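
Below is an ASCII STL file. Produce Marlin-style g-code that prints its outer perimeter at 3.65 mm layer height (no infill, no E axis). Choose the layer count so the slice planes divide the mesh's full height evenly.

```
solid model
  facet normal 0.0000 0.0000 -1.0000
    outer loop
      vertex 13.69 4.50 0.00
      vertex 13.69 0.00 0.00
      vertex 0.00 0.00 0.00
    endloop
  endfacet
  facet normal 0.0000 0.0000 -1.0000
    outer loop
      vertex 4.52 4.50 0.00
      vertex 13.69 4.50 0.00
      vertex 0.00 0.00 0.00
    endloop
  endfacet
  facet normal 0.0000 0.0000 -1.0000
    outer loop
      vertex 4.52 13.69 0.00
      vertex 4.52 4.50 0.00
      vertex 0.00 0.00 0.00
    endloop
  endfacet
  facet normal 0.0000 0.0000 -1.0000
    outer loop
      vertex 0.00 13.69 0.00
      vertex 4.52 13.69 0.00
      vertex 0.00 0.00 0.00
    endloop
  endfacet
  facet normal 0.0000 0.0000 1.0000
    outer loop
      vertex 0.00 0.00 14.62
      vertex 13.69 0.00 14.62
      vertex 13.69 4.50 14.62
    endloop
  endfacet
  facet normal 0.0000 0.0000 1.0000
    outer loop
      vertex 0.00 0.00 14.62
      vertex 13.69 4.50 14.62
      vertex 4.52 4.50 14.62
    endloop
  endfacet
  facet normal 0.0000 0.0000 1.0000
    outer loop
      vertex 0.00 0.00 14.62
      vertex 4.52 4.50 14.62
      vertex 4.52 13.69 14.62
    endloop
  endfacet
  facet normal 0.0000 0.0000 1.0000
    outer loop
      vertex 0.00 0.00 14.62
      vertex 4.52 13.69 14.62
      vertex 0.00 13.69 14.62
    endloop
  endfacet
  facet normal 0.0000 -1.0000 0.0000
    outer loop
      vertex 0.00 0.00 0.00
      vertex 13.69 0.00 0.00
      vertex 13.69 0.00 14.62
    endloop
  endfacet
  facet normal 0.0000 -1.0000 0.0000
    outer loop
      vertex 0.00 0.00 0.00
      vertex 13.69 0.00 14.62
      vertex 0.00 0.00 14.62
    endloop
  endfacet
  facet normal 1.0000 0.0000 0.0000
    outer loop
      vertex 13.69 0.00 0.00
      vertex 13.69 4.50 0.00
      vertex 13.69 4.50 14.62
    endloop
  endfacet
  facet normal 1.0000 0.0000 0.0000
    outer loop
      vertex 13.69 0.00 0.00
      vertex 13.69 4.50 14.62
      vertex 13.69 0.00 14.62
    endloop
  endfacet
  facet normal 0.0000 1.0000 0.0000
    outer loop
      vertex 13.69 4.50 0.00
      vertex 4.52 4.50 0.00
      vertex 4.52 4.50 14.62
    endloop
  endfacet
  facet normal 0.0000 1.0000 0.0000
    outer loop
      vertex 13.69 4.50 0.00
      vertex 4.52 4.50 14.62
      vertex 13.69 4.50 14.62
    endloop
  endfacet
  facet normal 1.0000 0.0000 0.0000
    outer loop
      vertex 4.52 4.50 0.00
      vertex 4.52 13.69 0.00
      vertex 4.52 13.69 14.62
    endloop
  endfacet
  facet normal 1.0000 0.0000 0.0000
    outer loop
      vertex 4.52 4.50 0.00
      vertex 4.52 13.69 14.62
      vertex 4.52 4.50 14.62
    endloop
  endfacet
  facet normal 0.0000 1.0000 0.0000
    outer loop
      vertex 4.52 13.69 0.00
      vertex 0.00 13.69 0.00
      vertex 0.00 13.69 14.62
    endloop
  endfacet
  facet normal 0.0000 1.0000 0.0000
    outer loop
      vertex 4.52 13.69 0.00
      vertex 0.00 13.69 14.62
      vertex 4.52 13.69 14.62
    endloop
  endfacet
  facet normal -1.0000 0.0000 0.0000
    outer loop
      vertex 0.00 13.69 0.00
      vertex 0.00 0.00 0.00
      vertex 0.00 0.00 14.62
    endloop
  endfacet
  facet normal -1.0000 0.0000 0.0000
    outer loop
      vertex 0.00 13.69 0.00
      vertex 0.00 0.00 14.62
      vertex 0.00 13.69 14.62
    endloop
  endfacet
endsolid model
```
; perimeter-only toolpath
G21 ; units = mm
G90 ; absolute positioning
G28 ; home
; layer 1
G0 Z3.65
G0 X0.00 Y0.00
G1 X13.69 Y0.00
G1 X13.69 Y4.50
G1 X4.52 Y4.50
G1 X4.52 Y13.69
G1 X0.00 Y13.69
G1 X0.00 Y0.00
; layer 2
G0 Z7.31
G0 X0.00 Y0.00
G1 X13.69 Y0.00
G1 X13.69 Y4.50
G1 X4.52 Y4.50
G1 X4.52 Y13.69
G1 X0.00 Y13.69
G1 X0.00 Y0.00
; layer 3
G0 Z10.96
G0 X0.00 Y0.00
G1 X13.69 Y0.00
G1 X13.69 Y4.50
G1 X4.52 Y4.50
G1 X4.52 Y13.69
G1 X0.00 Y13.69
G1 X0.00 Y0.00
; layer 4
G0 Z14.62
G0 X0.00 Y0.00
G1 X13.69 Y0.00
G1 X13.69 Y4.50
G1 X4.52 Y4.50
G1 X4.52 Y13.69
G1 X0.00 Y13.69
G1 X0.00 Y0.00
M2 ; end

The solid is an L-shaped prism: outer 13.7 × 13.7 mm, arm thicknesses ≈ 4.5 mm (horizontal) and 4.52 mm (vertical), extruded 14.6 mm in z. Slicing at Δz = 3.65 mm — 4 equal slices spanning the solid's height, so layer i sits at z = i·h/4 — gives 4 non-empty perimeters. Each is a 6-segment closed polygon; G0 lifts to the layer z and rapids to the start vertex, then G1 traces the edges.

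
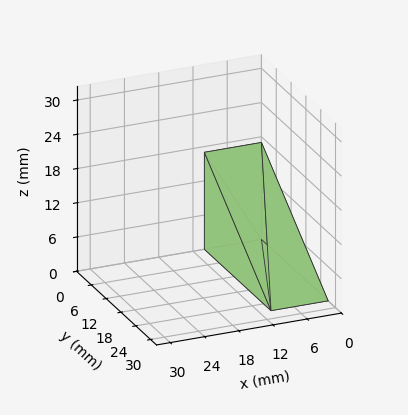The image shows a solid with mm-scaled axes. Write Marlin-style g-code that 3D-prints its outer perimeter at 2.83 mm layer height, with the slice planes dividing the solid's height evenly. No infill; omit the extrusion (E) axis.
Reading the render: the shape is a wedge (ramp): 10 × 27 mm base, rising to 17 mm along the y=0 edge and sloping linearly to z=0 at y=27 (dimensions read to the nearest mm from the axis ticks). For the g-code, the solid's height is divided into equal slices at the stated Δz and each level perimeter traced with G1 moves after a G0 lift.

; perimeter-only toolpath
G21 ; units = mm
G90 ; absolute positioning
G28 ; home
; layer 1
G0 Z2.83
G0 X0.00 Y0.00
G1 X10.00 Y0.00
G1 X10.00 Y22.50
G1 X0.00 Y22.50
G1 X0.00 Y0.00
; layer 2
G0 Z5.67
G0 X0.00 Y0.00
G1 X10.00 Y0.00
G1 X10.00 Y18.00
G1 X0.00 Y18.00
G1 X0.00 Y0.00
; layer 3
G0 Z8.50
G0 X0.00 Y0.00
G1 X10.00 Y0.00
G1 X10.00 Y13.50
G1 X0.00 Y13.50
G1 X0.00 Y0.00
; layer 4
G0 Z11.33
G0 X0.00 Y0.00
G1 X10.00 Y0.00
G1 X10.00 Y9.00
G1 X0.00 Y9.00
G1 X0.00 Y0.00
; layer 5
G0 Z14.17
G0 X0.00 Y0.00
G1 X10.00 Y0.00
G1 X10.00 Y4.50
G1 X0.00 Y4.50
G1 X0.00 Y0.00
M2 ; end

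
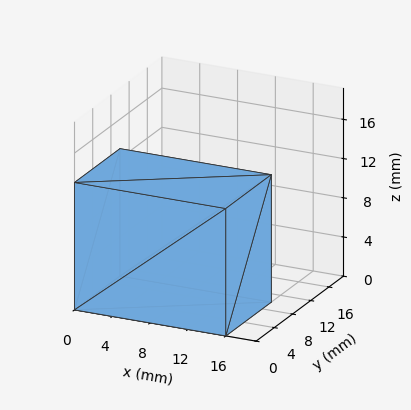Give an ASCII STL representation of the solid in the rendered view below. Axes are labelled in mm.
Reading the render: the shape is a rectangular box, roughly 16 × 10 mm footprint and 13 mm tall (dimensions read to the nearest mm from the axis ticks). For the STL, each face is triangulated and given an outward normal.

solid part
  facet normal 0.0000 0.0000 -1.0000
    outer loop
      vertex 16.000 10.000 0.000
      vertex 16.000 0.000 0.000
      vertex 0.000 0.000 0.000
    endloop
  endfacet
  facet normal 0.0000 0.0000 -1.0000
    outer loop
      vertex 0.000 10.000 0.000
      vertex 16.000 10.000 0.000
      vertex 0.000 0.000 0.000
    endloop
  endfacet
  facet normal 0.0000 0.0000 1.0000
    outer loop
      vertex 0.000 0.000 13.000
      vertex 16.000 0.000 13.000
      vertex 16.000 10.000 13.000
    endloop
  endfacet
  facet normal 0.0000 0.0000 1.0000
    outer loop
      vertex 0.000 0.000 13.000
      vertex 16.000 10.000 13.000
      vertex 0.000 10.000 13.000
    endloop
  endfacet
  facet normal 0.0000 -1.0000 0.0000
    outer loop
      vertex 0.000 0.000 0.000
      vertex 16.000 0.000 0.000
      vertex 16.000 0.000 13.000
    endloop
  endfacet
  facet normal 0.0000 -1.0000 0.0000
    outer loop
      vertex 0.000 0.000 0.000
      vertex 16.000 0.000 13.000
      vertex 0.000 0.000 13.000
    endloop
  endfacet
  facet normal 0.0000 1.0000 0.0000
    outer loop
      vertex 16.000 10.000 13.000
      vertex 16.000 10.000 0.000
      vertex 0.000 10.000 0.000
    endloop
  endfacet
  facet normal 0.0000 1.0000 0.0000
    outer loop
      vertex 0.000 10.000 13.000
      vertex 16.000 10.000 13.000
      vertex 0.000 10.000 0.000
    endloop
  endfacet
  facet normal -1.0000 0.0000 0.0000
    outer loop
      vertex 0.000 10.000 13.000
      vertex 0.000 10.000 0.000
      vertex 0.000 0.000 0.000
    endloop
  endfacet
  facet normal -1.0000 0.0000 0.0000
    outer loop
      vertex 0.000 0.000 13.000
      vertex 0.000 10.000 13.000
      vertex 0.000 0.000 0.000
    endloop
  endfacet
  facet normal 1.0000 0.0000 0.0000
    outer loop
      vertex 16.000 0.000 0.000
      vertex 16.000 10.000 0.000
      vertex 16.000 10.000 13.000
    endloop
  endfacet
  facet normal 1.0000 0.0000 0.0000
    outer loop
      vertex 16.000 0.000 0.000
      vertex 16.000 10.000 13.000
      vertex 16.000 0.000 13.000
    endloop
  endfacet
endsolid part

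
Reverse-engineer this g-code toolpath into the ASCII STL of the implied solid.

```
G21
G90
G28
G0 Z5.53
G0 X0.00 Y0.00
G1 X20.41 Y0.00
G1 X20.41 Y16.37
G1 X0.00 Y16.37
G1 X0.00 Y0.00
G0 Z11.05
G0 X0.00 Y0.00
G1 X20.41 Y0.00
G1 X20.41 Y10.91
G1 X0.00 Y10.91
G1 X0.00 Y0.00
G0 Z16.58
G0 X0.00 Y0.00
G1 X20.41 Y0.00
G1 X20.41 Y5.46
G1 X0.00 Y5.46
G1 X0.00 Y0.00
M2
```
solid part
  facet normal 0.0000 0.0000 -1.0000
    outer loop
      vertex 20.41 21.83 0.00
      vertex 20.41 0.00 0.00
      vertex 0.00 0.00 0.00
    endloop
  endfacet
  facet normal 0.0000 0.0000 -1.0000
    outer loop
      vertex 0.00 21.83 0.00
      vertex 20.41 21.83 0.00
      vertex 0.00 0.00 0.00
    endloop
  endfacet
  facet normal 0.0000 -1.0000 0.0000
    outer loop
      vertex 0.00 0.00 0.00
      vertex 20.41 0.00 0.00
      vertex 20.41 0.00 22.11
    endloop
  endfacet
  facet normal 0.0000 -1.0000 0.0000
    outer loop
      vertex 0.00 0.00 0.00
      vertex 20.41 0.00 22.11
      vertex 0.00 0.00 22.11
    endloop
  endfacet
  facet normal 0.0000 0.7116 0.7026
    outer loop
      vertex 0.00 0.00 22.11
      vertex 20.41 0.00 22.11
      vertex 20.41 21.83 0.00
    endloop
  endfacet
  facet normal 0.0000 0.7116 0.7026
    outer loop
      vertex 0.00 0.00 22.11
      vertex 20.41 21.83 0.00
      vertex 0.00 21.83 0.00
    endloop
  endfacet
  facet normal -1.0000 0.0000 0.0000
    outer loop
      vertex 0.00 0.00 22.11
      vertex 0.00 21.83 0.00
      vertex 0.00 0.00 0.00
    endloop
  endfacet
  facet normal 1.0000 0.0000 0.0000
    outer loop
      vertex 20.41 0.00 0.00
      vertex 20.41 21.83 0.00
      vertex 20.41 0.00 22.11
    endloop
  endfacet
endsolid part

The G0 Z moves step by Δz≈5.53 mm. The G1 loops shrink linearly with z, so the solid tapers from its base footprint up to z≈22.1. Closing with a flat bottom cap and the tapered top and triangulating gives 8 facets — a wedge (ramp): 20.4 × 21.8 mm base, rising to 22.1 mm along the y=0 edge and sloping linearly to z=0 at y=21.8.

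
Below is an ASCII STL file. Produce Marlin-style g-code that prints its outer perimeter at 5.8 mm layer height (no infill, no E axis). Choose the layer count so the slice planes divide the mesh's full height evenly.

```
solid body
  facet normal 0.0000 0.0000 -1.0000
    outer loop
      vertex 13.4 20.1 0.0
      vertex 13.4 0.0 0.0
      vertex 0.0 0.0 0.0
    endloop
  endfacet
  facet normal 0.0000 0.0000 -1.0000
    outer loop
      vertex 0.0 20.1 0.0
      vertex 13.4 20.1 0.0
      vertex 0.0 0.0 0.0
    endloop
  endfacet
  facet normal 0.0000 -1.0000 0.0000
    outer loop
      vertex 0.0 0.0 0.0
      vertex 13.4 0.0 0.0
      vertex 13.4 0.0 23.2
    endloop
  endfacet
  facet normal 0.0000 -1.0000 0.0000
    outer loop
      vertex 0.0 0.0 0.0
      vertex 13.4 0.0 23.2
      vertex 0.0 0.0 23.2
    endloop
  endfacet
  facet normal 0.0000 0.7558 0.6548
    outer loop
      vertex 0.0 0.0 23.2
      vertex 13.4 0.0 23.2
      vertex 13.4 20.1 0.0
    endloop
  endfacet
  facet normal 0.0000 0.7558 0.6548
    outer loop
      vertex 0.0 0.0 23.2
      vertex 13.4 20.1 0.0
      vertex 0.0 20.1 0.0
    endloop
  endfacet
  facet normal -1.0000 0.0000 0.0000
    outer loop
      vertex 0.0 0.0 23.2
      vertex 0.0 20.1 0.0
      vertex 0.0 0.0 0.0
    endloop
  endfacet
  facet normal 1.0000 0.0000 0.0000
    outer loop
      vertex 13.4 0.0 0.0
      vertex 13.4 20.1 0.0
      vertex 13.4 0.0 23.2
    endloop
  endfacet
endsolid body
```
; perimeter-only toolpath
G21 ; units = mm
G90 ; absolute positioning
G28 ; home
; layer 1
G0 Z5.8
G0 X0.0 Y0.0
G1 X13.4 Y0.0
G1 X13.4 Y15.1
G1 X0.0 Y15.1
G1 X0.0 Y0.0
; layer 2
G0 Z11.6
G0 X0.0 Y0.0
G1 X13.4 Y0.0
G1 X13.4 Y10.1
G1 X0.0 Y10.1
G1 X0.0 Y0.0
; layer 3
G0 Z17.4
G0 X0.0 Y0.0
G1 X13.4 Y0.0
G1 X13.4 Y5.0
G1 X0.0 Y5.0
G1 X0.0 Y0.0
M2 ; end

The solid is a wedge (ramp): 13.4 × 20.1 mm base, rising to 23.2 mm along the y=0 edge and sloping linearly to z=0 at y=20.1. Slicing at Δz = 5.8 mm — 4 equal slices spanning the solid's height, so layer i sits at z = i·h/4 — gives 3 non-empty perimeters. Each is a 4-segment closed polygon; G0 lifts to the layer z and rapids to the start vertex, then G1 traces the edges. The cross-section shrinks linearly with z (the slice at the apex is degenerate and omitted).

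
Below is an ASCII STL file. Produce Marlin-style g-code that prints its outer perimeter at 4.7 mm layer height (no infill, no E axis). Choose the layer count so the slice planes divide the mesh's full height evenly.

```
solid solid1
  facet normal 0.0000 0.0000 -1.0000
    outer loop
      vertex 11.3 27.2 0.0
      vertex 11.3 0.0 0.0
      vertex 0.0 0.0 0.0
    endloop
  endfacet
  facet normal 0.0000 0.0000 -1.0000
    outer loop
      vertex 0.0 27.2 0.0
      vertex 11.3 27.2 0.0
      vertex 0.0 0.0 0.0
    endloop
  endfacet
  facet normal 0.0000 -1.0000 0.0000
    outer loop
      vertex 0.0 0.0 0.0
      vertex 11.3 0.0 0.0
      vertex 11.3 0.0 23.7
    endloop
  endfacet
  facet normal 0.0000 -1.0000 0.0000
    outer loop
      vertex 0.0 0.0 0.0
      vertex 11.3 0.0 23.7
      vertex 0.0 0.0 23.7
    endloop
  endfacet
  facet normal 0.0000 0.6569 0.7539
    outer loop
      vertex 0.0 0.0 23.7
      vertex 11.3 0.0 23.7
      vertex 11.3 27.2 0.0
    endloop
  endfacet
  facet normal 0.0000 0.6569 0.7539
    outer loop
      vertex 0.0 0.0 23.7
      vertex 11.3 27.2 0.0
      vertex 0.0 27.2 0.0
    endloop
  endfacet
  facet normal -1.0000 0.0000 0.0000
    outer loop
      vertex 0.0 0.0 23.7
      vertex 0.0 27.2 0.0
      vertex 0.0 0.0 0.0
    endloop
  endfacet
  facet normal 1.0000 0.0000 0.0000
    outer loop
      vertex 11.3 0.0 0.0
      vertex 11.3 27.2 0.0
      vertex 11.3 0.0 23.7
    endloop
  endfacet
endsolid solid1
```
; perimeter-only toolpath
G21 ; units = mm
G90 ; absolute positioning
G28 ; home
; layer 1
G0 Z4.7
G0 X0.0 Y0.0
G1 X11.3 Y0.0
G1 X11.3 Y21.8
G1 X0.0 Y21.8
G1 X0.0 Y0.0
; layer 2
G0 Z9.5
G0 X0.0 Y0.0
G1 X11.3 Y0.0
G1 X11.3 Y16.3
G1 X0.0 Y16.3
G1 X0.0 Y0.0
; layer 3
G0 Z14.2
G0 X0.0 Y0.0
G1 X11.3 Y0.0
G1 X11.3 Y10.9
G1 X0.0 Y10.9
G1 X0.0 Y0.0
; layer 4
G0 Z19.0
G0 X0.0 Y0.0
G1 X11.3 Y0.0
G1 X11.3 Y5.4
G1 X0.0 Y5.4
G1 X0.0 Y0.0
M2 ; end

The solid is a wedge (ramp): 11.3 × 27.2 mm base, rising to 23.7 mm along the y=0 edge and sloping linearly to z=0 at y=27.2. Slicing at Δz = 4.7 mm — 5 equal slices spanning the solid's height, so layer i sits at z = i·h/5 — gives 4 non-empty perimeters. Each is a 4-segment closed polygon; G0 lifts to the layer z and rapids to the start vertex, then G1 traces the edges. The cross-section shrinks linearly with z (the slice at the apex is degenerate and omitted).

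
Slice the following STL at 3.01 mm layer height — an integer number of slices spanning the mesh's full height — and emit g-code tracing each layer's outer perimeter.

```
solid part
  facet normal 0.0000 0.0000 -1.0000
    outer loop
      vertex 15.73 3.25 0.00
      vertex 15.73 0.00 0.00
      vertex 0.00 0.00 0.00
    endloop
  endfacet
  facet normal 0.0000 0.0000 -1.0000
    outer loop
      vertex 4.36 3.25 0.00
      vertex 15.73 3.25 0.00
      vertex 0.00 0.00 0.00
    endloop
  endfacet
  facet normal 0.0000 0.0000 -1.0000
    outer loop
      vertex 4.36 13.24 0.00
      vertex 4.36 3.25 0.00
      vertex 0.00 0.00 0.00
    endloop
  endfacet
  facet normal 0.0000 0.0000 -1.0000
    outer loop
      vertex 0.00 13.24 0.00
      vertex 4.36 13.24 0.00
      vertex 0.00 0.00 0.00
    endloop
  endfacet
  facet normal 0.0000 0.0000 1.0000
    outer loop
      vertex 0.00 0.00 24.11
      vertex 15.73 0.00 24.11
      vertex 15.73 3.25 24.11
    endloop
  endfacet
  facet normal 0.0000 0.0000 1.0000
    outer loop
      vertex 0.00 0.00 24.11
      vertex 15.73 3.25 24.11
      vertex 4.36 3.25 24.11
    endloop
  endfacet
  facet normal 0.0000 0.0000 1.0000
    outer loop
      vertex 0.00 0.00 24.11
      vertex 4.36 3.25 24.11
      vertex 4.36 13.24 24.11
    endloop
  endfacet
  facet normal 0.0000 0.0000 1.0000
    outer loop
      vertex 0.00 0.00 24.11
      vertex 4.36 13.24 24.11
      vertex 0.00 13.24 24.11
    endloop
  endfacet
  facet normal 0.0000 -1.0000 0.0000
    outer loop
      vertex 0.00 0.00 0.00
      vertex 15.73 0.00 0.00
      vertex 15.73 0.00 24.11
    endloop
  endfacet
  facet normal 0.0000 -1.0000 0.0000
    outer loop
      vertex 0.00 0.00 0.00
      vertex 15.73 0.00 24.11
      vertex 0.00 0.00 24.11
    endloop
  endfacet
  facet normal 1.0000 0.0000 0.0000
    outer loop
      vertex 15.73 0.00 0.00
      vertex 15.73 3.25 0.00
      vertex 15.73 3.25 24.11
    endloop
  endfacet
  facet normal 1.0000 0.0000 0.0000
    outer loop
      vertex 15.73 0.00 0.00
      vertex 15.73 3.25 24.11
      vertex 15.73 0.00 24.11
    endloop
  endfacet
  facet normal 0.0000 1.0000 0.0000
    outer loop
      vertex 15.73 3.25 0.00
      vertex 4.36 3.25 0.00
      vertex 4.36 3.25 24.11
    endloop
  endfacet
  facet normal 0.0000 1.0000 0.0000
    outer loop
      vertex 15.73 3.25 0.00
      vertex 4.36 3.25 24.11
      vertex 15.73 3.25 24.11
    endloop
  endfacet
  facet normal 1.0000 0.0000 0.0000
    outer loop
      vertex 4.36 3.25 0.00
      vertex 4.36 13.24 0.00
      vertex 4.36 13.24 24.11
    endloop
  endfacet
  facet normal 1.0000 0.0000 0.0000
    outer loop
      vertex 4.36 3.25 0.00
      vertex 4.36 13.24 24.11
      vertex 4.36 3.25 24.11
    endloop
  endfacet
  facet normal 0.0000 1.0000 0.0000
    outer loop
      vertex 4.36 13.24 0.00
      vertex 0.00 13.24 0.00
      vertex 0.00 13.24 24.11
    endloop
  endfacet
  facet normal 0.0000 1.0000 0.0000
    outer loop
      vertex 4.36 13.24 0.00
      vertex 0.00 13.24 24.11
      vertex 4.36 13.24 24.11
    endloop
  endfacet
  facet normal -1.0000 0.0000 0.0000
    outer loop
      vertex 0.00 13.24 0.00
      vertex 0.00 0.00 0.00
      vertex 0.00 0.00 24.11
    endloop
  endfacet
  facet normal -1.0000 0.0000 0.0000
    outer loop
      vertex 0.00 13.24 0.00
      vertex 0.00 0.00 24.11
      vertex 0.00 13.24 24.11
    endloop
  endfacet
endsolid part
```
; perimeter-only toolpath
G21 ; units = mm
G90 ; absolute positioning
G28 ; home
; layer 1
G0 Z3.01
G0 X0.00 Y0.00
G1 X15.73 Y0.00
G1 X15.73 Y3.25
G1 X4.36 Y3.25
G1 X4.36 Y13.24
G1 X0.00 Y13.24
G1 X0.00 Y0.00
; layer 2
G0 Z6.03
G0 X0.00 Y0.00
G1 X15.73 Y0.00
G1 X15.73 Y3.25
G1 X4.36 Y3.25
G1 X4.36 Y13.24
G1 X0.00 Y13.24
G1 X0.00 Y0.00
; layer 3
G0 Z9.04
G0 X0.00 Y0.00
G1 X15.73 Y0.00
G1 X15.73 Y3.25
G1 X4.36 Y3.25
G1 X4.36 Y13.24
G1 X0.00 Y13.24
G1 X0.00 Y0.00
; layer 4
G0 Z12.05
G0 X0.00 Y0.00
G1 X15.73 Y0.00
G1 X15.73 Y3.25
G1 X4.36 Y3.25
G1 X4.36 Y13.24
G1 X0.00 Y13.24
G1 X0.00 Y0.00
; layer 5
G0 Z15.07
G0 X0.00 Y0.00
G1 X15.73 Y0.00
G1 X15.73 Y3.25
G1 X4.36 Y3.25
G1 X4.36 Y13.24
G1 X0.00 Y13.24
G1 X0.00 Y0.00
; layer 6
G0 Z18.08
G0 X0.00 Y0.00
G1 X15.73 Y0.00
G1 X15.73 Y3.25
G1 X4.36 Y3.25
G1 X4.36 Y13.24
G1 X0.00 Y13.24
G1 X0.00 Y0.00
; layer 7
G0 Z21.10
G0 X0.00 Y0.00
G1 X15.73 Y0.00
G1 X15.73 Y3.25
G1 X4.36 Y3.25
G1 X4.36 Y13.24
G1 X0.00 Y13.24
G1 X0.00 Y0.00
; layer 8
G0 Z24.11
G0 X0.00 Y0.00
G1 X15.73 Y0.00
G1 X15.73 Y3.25
G1 X4.36 Y3.25
G1 X4.36 Y13.24
G1 X0.00 Y13.24
G1 X0.00 Y0.00
M2 ; end

The solid is an L-shaped prism: outer 15.7 × 13.2 mm, arm thicknesses ≈ 3.25 mm (horizontal) and 4.36 mm (vertical), extruded 24.1 mm in z. Slicing at Δz = 3.01 mm — 8 equal slices spanning the solid's height, so layer i sits at z = i·h/8 — gives 8 non-empty perimeters. Each is a 6-segment closed polygon; G0 lifts to the layer z and rapids to the start vertex, then G1 traces the edges.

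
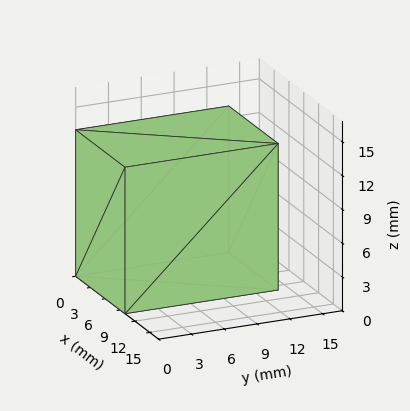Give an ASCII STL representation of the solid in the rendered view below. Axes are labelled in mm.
Reading the render: the shape is a rectangular box, roughly 10 × 14 mm footprint and 13 mm tall (dimensions read to the nearest mm from the axis ticks). For the STL, each face is triangulated and given an outward normal.

solid part
  facet normal 0.0000 0.0000 -1.0000
    outer loop
      vertex 10.000 14.000 0.000
      vertex 10.000 0.000 0.000
      vertex 0.000 0.000 0.000
    endloop
  endfacet
  facet normal 0.0000 0.0000 -1.0000
    outer loop
      vertex 0.000 14.000 0.000
      vertex 10.000 14.000 0.000
      vertex 0.000 0.000 0.000
    endloop
  endfacet
  facet normal 0.0000 0.0000 1.0000
    outer loop
      vertex 0.000 0.000 13.000
      vertex 10.000 0.000 13.000
      vertex 10.000 14.000 13.000
    endloop
  endfacet
  facet normal 0.0000 0.0000 1.0000
    outer loop
      vertex 0.000 0.000 13.000
      vertex 10.000 14.000 13.000
      vertex 0.000 14.000 13.000
    endloop
  endfacet
  facet normal 0.0000 -1.0000 0.0000
    outer loop
      vertex 0.000 0.000 0.000
      vertex 10.000 0.000 0.000
      vertex 10.000 0.000 13.000
    endloop
  endfacet
  facet normal 0.0000 -1.0000 0.0000
    outer loop
      vertex 0.000 0.000 0.000
      vertex 10.000 0.000 13.000
      vertex 0.000 0.000 13.000
    endloop
  endfacet
  facet normal 0.0000 1.0000 0.0000
    outer loop
      vertex 10.000 14.000 13.000
      vertex 10.000 14.000 0.000
      vertex 0.000 14.000 0.000
    endloop
  endfacet
  facet normal 0.0000 1.0000 0.0000
    outer loop
      vertex 0.000 14.000 13.000
      vertex 10.000 14.000 13.000
      vertex 0.000 14.000 0.000
    endloop
  endfacet
  facet normal -1.0000 0.0000 0.0000
    outer loop
      vertex 0.000 14.000 13.000
      vertex 0.000 14.000 0.000
      vertex 0.000 0.000 0.000
    endloop
  endfacet
  facet normal -1.0000 0.0000 0.0000
    outer loop
      vertex 0.000 0.000 13.000
      vertex 0.000 14.000 13.000
      vertex 0.000 0.000 0.000
    endloop
  endfacet
  facet normal 1.0000 0.0000 0.0000
    outer loop
      vertex 10.000 0.000 0.000
      vertex 10.000 14.000 0.000
      vertex 10.000 14.000 13.000
    endloop
  endfacet
  facet normal 1.0000 0.0000 0.0000
    outer loop
      vertex 10.000 0.000 0.000
      vertex 10.000 14.000 13.000
      vertex 10.000 0.000 13.000
    endloop
  endfacet
endsolid part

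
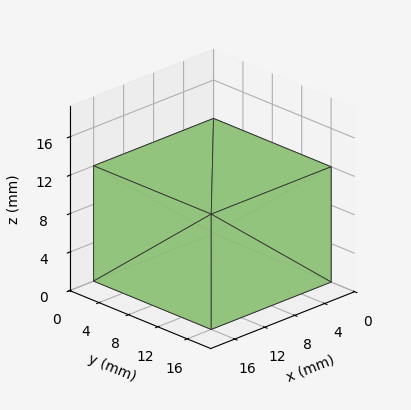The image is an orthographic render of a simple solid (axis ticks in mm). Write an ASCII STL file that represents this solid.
Reading the render: the shape is a rectangular box, roughly 16 × 16 mm footprint and 12 mm tall (dimensions read to the nearest mm from the axis ticks). For the STL, each face is triangulated and given an outward normal.

solid part
  facet normal 0.0000 0.0000 -1.0000
    outer loop
      vertex 16.0 16.0 0.0
      vertex 16.0 0.0 0.0
      vertex 0.0 0.0 0.0
    endloop
  endfacet
  facet normal 0.0000 0.0000 -1.0000
    outer loop
      vertex 0.0 16.0 0.0
      vertex 16.0 16.0 0.0
      vertex 0.0 0.0 0.0
    endloop
  endfacet
  facet normal 0.0000 0.0000 1.0000
    outer loop
      vertex 0.0 0.0 12.0
      vertex 16.0 0.0 12.0
      vertex 16.0 16.0 12.0
    endloop
  endfacet
  facet normal 0.0000 0.0000 1.0000
    outer loop
      vertex 0.0 0.0 12.0
      vertex 16.0 16.0 12.0
      vertex 0.0 16.0 12.0
    endloop
  endfacet
  facet normal 0.0000 -1.0000 0.0000
    outer loop
      vertex 0.0 0.0 0.0
      vertex 16.0 0.0 0.0
      vertex 16.0 0.0 12.0
    endloop
  endfacet
  facet normal 0.0000 -1.0000 0.0000
    outer loop
      vertex 0.0 0.0 0.0
      vertex 16.0 0.0 12.0
      vertex 0.0 0.0 12.0
    endloop
  endfacet
  facet normal 0.0000 1.0000 0.0000
    outer loop
      vertex 16.0 16.0 12.0
      vertex 16.0 16.0 0.0
      vertex 0.0 16.0 0.0
    endloop
  endfacet
  facet normal 0.0000 1.0000 0.0000
    outer loop
      vertex 0.0 16.0 12.0
      vertex 16.0 16.0 12.0
      vertex 0.0 16.0 0.0
    endloop
  endfacet
  facet normal -1.0000 0.0000 0.0000
    outer loop
      vertex 0.0 16.0 12.0
      vertex 0.0 16.0 0.0
      vertex 0.0 0.0 0.0
    endloop
  endfacet
  facet normal -1.0000 0.0000 0.0000
    outer loop
      vertex 0.0 0.0 12.0
      vertex 0.0 16.0 12.0
      vertex 0.0 0.0 0.0
    endloop
  endfacet
  facet normal 1.0000 0.0000 0.0000
    outer loop
      vertex 16.0 0.0 0.0
      vertex 16.0 16.0 0.0
      vertex 16.0 16.0 12.0
    endloop
  endfacet
  facet normal 1.0000 0.0000 0.0000
    outer loop
      vertex 16.0 0.0 0.0
      vertex 16.0 16.0 12.0
      vertex 16.0 0.0 12.0
    endloop
  endfacet
endsolid part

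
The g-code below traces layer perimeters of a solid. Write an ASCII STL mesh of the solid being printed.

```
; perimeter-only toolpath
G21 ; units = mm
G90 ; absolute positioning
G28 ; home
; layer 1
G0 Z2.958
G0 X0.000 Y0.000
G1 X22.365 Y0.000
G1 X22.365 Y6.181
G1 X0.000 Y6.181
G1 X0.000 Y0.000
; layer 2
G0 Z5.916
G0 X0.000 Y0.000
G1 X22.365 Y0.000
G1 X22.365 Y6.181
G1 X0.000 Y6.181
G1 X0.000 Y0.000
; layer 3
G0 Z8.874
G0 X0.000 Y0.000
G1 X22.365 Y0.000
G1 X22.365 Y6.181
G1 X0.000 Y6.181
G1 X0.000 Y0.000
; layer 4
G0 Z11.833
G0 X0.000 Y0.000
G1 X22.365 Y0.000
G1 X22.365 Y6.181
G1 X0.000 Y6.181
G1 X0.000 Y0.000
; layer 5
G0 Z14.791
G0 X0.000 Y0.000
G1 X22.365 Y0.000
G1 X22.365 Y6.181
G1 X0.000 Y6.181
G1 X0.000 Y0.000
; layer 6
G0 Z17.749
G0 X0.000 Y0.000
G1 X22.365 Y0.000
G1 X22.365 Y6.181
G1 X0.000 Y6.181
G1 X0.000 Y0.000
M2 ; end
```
solid part
  facet normal 0.0000 0.0000 -1.0000
    outer loop
      vertex 22.365 6.181 0.000
      vertex 22.365 0.000 0.000
      vertex 0.000 0.000 0.000
    endloop
  endfacet
  facet normal 0.0000 0.0000 -1.0000
    outer loop
      vertex 0.000 6.181 0.000
      vertex 22.365 6.181 0.000
      vertex 0.000 0.000 0.000
    endloop
  endfacet
  facet normal 0.0000 0.0000 1.0000
    outer loop
      vertex 0.000 0.000 17.749
      vertex 22.365 0.000 17.749
      vertex 22.365 6.181 17.749
    endloop
  endfacet
  facet normal 0.0000 0.0000 1.0000
    outer loop
      vertex 0.000 0.000 17.749
      vertex 22.365 6.181 17.749
      vertex 0.000 6.181 17.749
    endloop
  endfacet
  facet normal 0.0000 -1.0000 0.0000
    outer loop
      vertex 0.000 0.000 0.000
      vertex 22.365 0.000 0.000
      vertex 22.365 0.000 17.749
    endloop
  endfacet
  facet normal 0.0000 -1.0000 0.0000
    outer loop
      vertex 0.000 0.000 0.000
      vertex 22.365 0.000 17.749
      vertex 0.000 0.000 17.749
    endloop
  endfacet
  facet normal 0.0000 1.0000 0.0000
    outer loop
      vertex 22.365 6.181 17.749
      vertex 22.365 6.181 0.000
      vertex 0.000 6.181 0.000
    endloop
  endfacet
  facet normal 0.0000 1.0000 0.0000
    outer loop
      vertex 0.000 6.181 17.749
      vertex 22.365 6.181 17.749
      vertex 0.000 6.181 0.000
    endloop
  endfacet
  facet normal -1.0000 0.0000 0.0000
    outer loop
      vertex 0.000 6.181 17.749
      vertex 0.000 6.181 0.000
      vertex 0.000 0.000 0.000
    endloop
  endfacet
  facet normal -1.0000 0.0000 0.0000
    outer loop
      vertex 0.000 0.000 17.749
      vertex 0.000 6.181 17.749
      vertex 0.000 0.000 0.000
    endloop
  endfacet
  facet normal 1.0000 0.0000 0.0000
    outer loop
      vertex 22.365 0.000 0.000
      vertex 22.365 6.181 0.000
      vertex 22.365 6.181 17.749
    endloop
  endfacet
  facet normal 1.0000 0.0000 0.0000
    outer loop
      vertex 22.365 0.000 0.000
      vertex 22.365 6.181 17.749
      vertex 22.365 0.000 17.749
    endloop
  endfacet
endsolid part

The G0 Z moves step by Δz≈2.958 mm. Every layer's G1 loop is the same polygon, so the solid is a straight extrusion of it from z=0 to z≈17.7. Closing with flat bottom and top caps and triangulating gives 12 facets — a rectangular box, roughly 22.4 × 6.18 mm footprint and 17.7 mm tall.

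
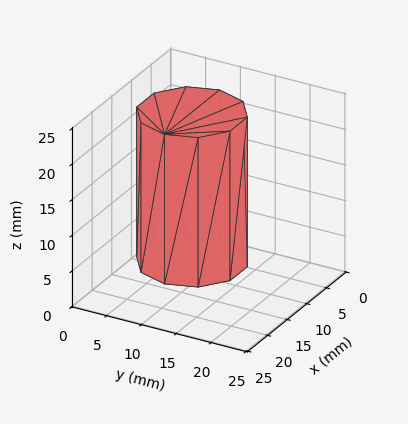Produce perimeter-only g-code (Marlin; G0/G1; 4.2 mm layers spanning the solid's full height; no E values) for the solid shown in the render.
Reading the render: the shape is a regular 10-sided prism (a cylinder approximated with 10 flat sides), circumscribed radius ≈ 7 mm, height ≈ 21 mm (dimensions read to the nearest mm from the axis ticks). For the g-code, the solid's height is divided into equal slices at the stated Δz and each level perimeter traced with G1 moves after a G0 lift.

; perimeter-only toolpath
G21 ; units = mm
G90 ; absolute positioning
G28 ; home
; layer 1
G0 Z4.2
G0 X14.0 Y7.0
G1 X12.7 Y11.1
G1 X9.2 Y13.7
G1 X4.8 Y13.7
G1 X1.3 Y11.1
G1 X0.0 Y7.0
G1 X1.3 Y2.9
G1 X4.8 Y0.3
G1 X9.2 Y0.3
G1 X12.7 Y2.9
G1 X14.0 Y7.0
; layer 2
G0 Z8.4
G0 X14.0 Y7.0
G1 X12.7 Y11.1
G1 X9.2 Y13.7
G1 X4.8 Y13.7
G1 X1.3 Y11.1
G1 X0.0 Y7.0
G1 X1.3 Y2.9
G1 X4.8 Y0.3
G1 X9.2 Y0.3
G1 X12.7 Y2.9
G1 X14.0 Y7.0
; layer 3
G0 Z12.6
G0 X14.0 Y7.0
G1 X12.7 Y11.1
G1 X9.2 Y13.7
G1 X4.8 Y13.7
G1 X1.3 Y11.1
G1 X0.0 Y7.0
G1 X1.3 Y2.9
G1 X4.8 Y0.3
G1 X9.2 Y0.3
G1 X12.7 Y2.9
G1 X14.0 Y7.0
; layer 4
G0 Z16.8
G0 X14.0 Y7.0
G1 X12.7 Y11.1
G1 X9.2 Y13.7
G1 X4.8 Y13.7
G1 X1.3 Y11.1
G1 X0.0 Y7.0
G1 X1.3 Y2.9
G1 X4.8 Y0.3
G1 X9.2 Y0.3
G1 X12.7 Y2.9
G1 X14.0 Y7.0
; layer 5
G0 Z21.0
G0 X14.0 Y7.0
G1 X12.7 Y11.1
G1 X9.2 Y13.7
G1 X4.8 Y13.7
G1 X1.3 Y11.1
G1 X0.0 Y7.0
G1 X1.3 Y2.9
G1 X4.8 Y0.3
G1 X9.2 Y0.3
G1 X12.7 Y2.9
G1 X14.0 Y7.0
M2 ; end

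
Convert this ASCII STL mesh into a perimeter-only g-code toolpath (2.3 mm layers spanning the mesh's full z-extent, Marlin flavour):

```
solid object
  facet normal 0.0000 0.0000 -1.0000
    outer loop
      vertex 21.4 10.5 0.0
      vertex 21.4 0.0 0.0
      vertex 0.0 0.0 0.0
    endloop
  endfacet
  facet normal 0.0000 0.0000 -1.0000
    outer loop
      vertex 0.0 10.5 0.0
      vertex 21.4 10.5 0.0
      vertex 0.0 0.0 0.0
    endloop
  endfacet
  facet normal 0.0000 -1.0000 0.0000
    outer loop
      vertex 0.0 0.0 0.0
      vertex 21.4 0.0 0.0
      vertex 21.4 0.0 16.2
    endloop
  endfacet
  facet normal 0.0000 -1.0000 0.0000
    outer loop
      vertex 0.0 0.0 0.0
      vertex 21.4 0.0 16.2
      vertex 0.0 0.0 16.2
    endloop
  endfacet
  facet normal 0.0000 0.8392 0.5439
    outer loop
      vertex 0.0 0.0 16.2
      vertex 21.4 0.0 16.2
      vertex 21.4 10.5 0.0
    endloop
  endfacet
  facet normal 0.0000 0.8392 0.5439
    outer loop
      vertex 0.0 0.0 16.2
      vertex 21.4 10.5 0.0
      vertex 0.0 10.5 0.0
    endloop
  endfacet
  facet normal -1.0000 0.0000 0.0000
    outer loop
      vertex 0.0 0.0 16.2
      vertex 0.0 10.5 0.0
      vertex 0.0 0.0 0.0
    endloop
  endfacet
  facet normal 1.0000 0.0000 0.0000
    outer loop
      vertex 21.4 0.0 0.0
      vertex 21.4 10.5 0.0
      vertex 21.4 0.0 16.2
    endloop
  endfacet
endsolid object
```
; perimeter-only toolpath
G21 ; units = mm
G90 ; absolute positioning
G28 ; home
; layer 1
G0 Z2.3
G0 X0.0 Y0.0
G1 X21.4 Y0.0
G1 X21.4 Y9.0
G1 X0.0 Y9.0
G1 X0.0 Y0.0
; layer 2
G0 Z4.6
G0 X0.0 Y0.0
G1 X21.4 Y0.0
G1 X21.4 Y7.5
G1 X0.0 Y7.5
G1 X0.0 Y0.0
; layer 3
G0 Z6.9
G0 X0.0 Y0.0
G1 X21.4 Y0.0
G1 X21.4 Y6.0
G1 X0.0 Y6.0
G1 X0.0 Y0.0
; layer 4
G0 Z9.3
G0 X0.0 Y0.0
G1 X21.4 Y0.0
G1 X21.4 Y4.5
G1 X0.0 Y4.5
G1 X0.0 Y0.0
; layer 5
G0 Z11.6
G0 X0.0 Y0.0
G1 X21.4 Y0.0
G1 X21.4 Y3.0
G1 X0.0 Y3.0
G1 X0.0 Y0.0
; layer 6
G0 Z13.9
G0 X0.0 Y0.0
G1 X21.4 Y0.0
G1 X21.4 Y1.5
G1 X0.0 Y1.5
G1 X0.0 Y0.0
M2 ; end

The solid is a wedge (ramp): 21.4 × 10.5 mm base, rising to 16.2 mm along the y=0 edge and sloping linearly to z=0 at y=10.5. Slicing at Δz = 2.3 mm — 7 equal slices spanning the solid's height, so layer i sits at z = i·h/7 — gives 6 non-empty perimeters. Each is a 4-segment closed polygon; G0 lifts to the layer z and rapids to the start vertex, then G1 traces the edges. The cross-section shrinks linearly with z (the slice at the apex is degenerate and omitted).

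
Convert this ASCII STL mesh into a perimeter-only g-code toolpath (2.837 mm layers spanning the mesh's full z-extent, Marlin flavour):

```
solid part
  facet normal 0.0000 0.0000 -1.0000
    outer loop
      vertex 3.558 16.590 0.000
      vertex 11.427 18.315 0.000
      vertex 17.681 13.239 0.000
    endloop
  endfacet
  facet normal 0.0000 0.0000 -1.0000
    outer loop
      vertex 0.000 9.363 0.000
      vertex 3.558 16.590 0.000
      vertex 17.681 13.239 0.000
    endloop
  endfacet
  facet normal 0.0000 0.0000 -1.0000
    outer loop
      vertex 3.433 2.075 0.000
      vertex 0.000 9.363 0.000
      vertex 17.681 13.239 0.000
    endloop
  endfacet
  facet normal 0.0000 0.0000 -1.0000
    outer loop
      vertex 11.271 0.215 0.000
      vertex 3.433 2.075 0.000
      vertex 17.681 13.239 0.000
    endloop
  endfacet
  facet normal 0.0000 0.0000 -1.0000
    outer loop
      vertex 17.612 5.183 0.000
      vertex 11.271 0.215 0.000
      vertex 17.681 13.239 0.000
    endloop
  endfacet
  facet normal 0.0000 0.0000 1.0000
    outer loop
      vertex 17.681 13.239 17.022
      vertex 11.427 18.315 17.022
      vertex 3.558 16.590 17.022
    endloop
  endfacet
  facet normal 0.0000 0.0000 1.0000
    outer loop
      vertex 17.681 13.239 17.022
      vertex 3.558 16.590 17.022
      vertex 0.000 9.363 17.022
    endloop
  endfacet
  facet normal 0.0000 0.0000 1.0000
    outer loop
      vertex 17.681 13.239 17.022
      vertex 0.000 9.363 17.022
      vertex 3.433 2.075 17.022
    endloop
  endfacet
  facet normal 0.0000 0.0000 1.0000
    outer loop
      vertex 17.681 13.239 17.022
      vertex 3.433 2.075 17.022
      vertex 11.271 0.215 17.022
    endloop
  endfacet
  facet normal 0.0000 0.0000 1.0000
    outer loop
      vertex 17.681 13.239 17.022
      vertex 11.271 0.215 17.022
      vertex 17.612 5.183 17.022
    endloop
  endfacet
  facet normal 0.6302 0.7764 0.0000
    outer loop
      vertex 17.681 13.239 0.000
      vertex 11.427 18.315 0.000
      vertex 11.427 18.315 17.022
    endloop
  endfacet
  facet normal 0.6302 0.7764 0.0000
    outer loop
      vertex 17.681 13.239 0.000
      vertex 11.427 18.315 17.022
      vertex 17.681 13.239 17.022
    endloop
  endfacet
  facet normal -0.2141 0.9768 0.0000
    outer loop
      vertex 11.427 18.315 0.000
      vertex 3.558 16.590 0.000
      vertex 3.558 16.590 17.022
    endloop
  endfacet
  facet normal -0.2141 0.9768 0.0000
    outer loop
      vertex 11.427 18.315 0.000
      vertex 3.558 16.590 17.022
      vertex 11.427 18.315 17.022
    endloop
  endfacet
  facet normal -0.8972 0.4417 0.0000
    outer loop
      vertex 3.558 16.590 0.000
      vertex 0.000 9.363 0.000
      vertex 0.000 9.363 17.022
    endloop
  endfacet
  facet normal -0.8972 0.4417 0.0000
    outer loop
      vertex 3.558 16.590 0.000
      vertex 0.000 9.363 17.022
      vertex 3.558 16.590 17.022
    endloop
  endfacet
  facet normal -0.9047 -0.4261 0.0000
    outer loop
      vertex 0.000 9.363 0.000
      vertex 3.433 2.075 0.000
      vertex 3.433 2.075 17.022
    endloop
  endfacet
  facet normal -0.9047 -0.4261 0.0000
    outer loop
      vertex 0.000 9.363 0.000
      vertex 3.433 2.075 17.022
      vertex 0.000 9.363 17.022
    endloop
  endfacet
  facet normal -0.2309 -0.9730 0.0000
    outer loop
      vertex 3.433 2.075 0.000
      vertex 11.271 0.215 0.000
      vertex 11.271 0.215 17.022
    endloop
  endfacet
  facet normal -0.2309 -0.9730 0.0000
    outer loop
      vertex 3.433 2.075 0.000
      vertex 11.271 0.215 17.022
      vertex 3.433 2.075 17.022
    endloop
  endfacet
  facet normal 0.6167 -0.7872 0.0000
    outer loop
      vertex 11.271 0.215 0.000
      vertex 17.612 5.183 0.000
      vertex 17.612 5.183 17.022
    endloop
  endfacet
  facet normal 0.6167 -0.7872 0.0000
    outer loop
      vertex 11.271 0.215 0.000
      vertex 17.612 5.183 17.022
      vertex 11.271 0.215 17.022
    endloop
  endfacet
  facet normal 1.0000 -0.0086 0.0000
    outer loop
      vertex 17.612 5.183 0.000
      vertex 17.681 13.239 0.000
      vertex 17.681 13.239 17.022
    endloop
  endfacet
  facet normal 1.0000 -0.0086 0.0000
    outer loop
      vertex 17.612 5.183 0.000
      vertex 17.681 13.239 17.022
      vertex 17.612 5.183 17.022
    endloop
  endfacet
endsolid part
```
; perimeter-only toolpath
G21 ; units = mm
G90 ; absolute positioning
G28 ; home
; layer 1
G0 Z2.837
G0 X17.681 Y13.239
G1 X11.427 Y18.315
G1 X3.558 Y16.590
G1 X0.000 Y9.363
G1 X3.433 Y2.075
G1 X11.271 Y0.215
G1 X17.612 Y5.183
G1 X17.681 Y13.239
; layer 2
G0 Z5.674
G0 X17.681 Y13.239
G1 X11.427 Y18.315
G1 X3.558 Y16.590
G1 X0.000 Y9.363
G1 X3.433 Y2.075
G1 X11.271 Y0.215
G1 X17.612 Y5.183
G1 X17.681 Y13.239
; layer 3
G0 Z8.511
G0 X17.681 Y13.239
G1 X11.427 Y18.315
G1 X3.558 Y16.590
G1 X0.000 Y9.363
G1 X3.433 Y2.075
G1 X11.271 Y0.215
G1 X17.612 Y5.183
G1 X17.681 Y13.239
; layer 4
G0 Z11.348
G0 X17.681 Y13.239
G1 X11.427 Y18.315
G1 X3.558 Y16.590
G1 X0.000 Y9.363
G1 X3.433 Y2.075
G1 X11.271 Y0.215
G1 X17.612 Y5.183
G1 X17.681 Y13.239
; layer 5
G0 Z14.185
G0 X17.681 Y13.239
G1 X11.427 Y18.315
G1 X3.558 Y16.590
G1 X0.000 Y9.363
G1 X3.433 Y2.075
G1 X11.271 Y0.215
G1 X17.612 Y5.183
G1 X17.681 Y13.239
; layer 6
G0 Z17.022
G0 X17.681 Y13.239
G1 X11.427 Y18.315
G1 X3.558 Y16.590
G1 X0.000 Y9.363
G1 X3.433 Y2.075
G1 X11.271 Y0.215
G1 X17.612 Y5.183
G1 X17.681 Y13.239
M2 ; end

The solid is a regular 7-sided prism (a cylinder approximated with 7 flat sides), circumscribed radius ≈ 9.28 mm, height ≈ 17 mm. Slicing at Δz = 2.837 mm — 6 equal slices spanning the solid's height, so layer i sits at z = i·h/6 — gives 6 non-empty perimeters. Each is a 7-segment closed polygon; G0 lifts to the layer z and rapids to the start vertex, then G1 traces the edges.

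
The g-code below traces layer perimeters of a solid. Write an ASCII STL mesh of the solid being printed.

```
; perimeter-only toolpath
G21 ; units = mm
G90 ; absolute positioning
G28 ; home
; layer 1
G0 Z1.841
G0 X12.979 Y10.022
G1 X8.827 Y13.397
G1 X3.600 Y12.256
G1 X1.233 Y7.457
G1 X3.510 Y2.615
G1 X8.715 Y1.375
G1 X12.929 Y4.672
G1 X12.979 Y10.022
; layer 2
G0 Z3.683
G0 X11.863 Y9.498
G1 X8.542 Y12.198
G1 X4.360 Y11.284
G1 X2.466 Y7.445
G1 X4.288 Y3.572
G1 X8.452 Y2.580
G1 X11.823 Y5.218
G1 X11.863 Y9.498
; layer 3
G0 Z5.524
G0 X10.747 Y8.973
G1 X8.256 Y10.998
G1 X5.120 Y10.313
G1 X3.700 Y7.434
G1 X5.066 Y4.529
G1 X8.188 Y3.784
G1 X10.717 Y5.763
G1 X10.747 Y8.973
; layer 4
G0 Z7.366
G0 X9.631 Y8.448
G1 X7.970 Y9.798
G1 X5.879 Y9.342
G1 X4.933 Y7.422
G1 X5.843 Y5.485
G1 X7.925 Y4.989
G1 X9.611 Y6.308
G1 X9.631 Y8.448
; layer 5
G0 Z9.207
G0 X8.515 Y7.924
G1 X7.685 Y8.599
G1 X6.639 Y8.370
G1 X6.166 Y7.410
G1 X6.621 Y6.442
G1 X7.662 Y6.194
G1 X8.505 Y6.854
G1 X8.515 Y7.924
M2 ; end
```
solid part
  facet normal 0.0000 0.0000 -1.0000
    outer loop
      vertex 2.840 13.227 0.000
      vertex 9.113 14.597 0.000
      vertex 14.095 10.547 0.000
    endloop
  endfacet
  facet normal 0.0000 0.0000 -1.0000
    outer loop
      vertex 0.000 7.468 0.000
      vertex 2.840 13.227 0.000
      vertex 14.095 10.547 0.000
    endloop
  endfacet
  facet normal 0.0000 0.0000 -1.0000
    outer loop
      vertex 2.732 1.658 0.000
      vertex 0.000 7.468 0.000
      vertex 14.095 10.547 0.000
    endloop
  endfacet
  facet normal 0.0000 0.0000 -1.0000
    outer loop
      vertex 8.978 0.170 0.000
      vertex 2.732 1.658 0.000
      vertex 14.095 10.547 0.000
    endloop
  endfacet
  facet normal 0.0000 0.0000 -1.0000
    outer loop
      vertex 14.035 4.127 0.000
      vertex 8.978 0.170 0.000
      vertex 14.095 10.547 0.000
    endloop
  endfacet
  facet normal 0.5401 0.6644 0.5166
    outer loop
      vertex 14.095 10.547 0.000
      vertex 9.113 14.597 0.000
      vertex 7.399 7.399 11.049
    endloop
  endfacet
  facet normal -0.1827 0.8365 0.5166
    outer loop
      vertex 9.113 14.597 0.000
      vertex 2.840 13.227 0.000
      vertex 7.399 7.399 11.049
    endloop
  endfacet
  facet normal -0.7679 0.3787 0.5166
    outer loop
      vertex 2.840 13.227 0.000
      vertex 0.000 7.468 0.000
      vertex 7.399 7.399 11.049
    endloop
  endfacet
  facet normal -0.7748 -0.3643 0.5166
    outer loop
      vertex 0.000 7.468 0.000
      vertex 2.732 1.658 0.000
      vertex 7.399 7.399 11.049
    endloop
  endfacet
  facet normal -0.1984 -0.8329 0.5166
    outer loop
      vertex 2.732 1.658 0.000
      vertex 8.978 0.170 0.000
      vertex 7.399 7.399 11.049
    endloop
  endfacet
  facet normal 0.5276 -0.6743 0.5166
    outer loop
      vertex 8.978 0.170 0.000
      vertex 14.035 4.127 0.000
      vertex 7.399 7.399 11.049
    endloop
  endfacet
  facet normal 0.8562 -0.0080 0.5166
    outer loop
      vertex 14.035 4.127 0.000
      vertex 14.095 10.547 0.000
      vertex 7.399 7.399 11.049
    endloop
  endfacet
endsolid part

The G0 Z moves step by Δz≈1.841 mm. The G1 loops shrink linearly with z, so the solid tapers from its base footprint up to z≈11. Closing with a flat bottom cap and the tapered top and triangulating gives 12 facets — a regular 7-sided pyramid, base circumscribed radius ≈ 7.4 mm, apex at z ≈ 11 mm.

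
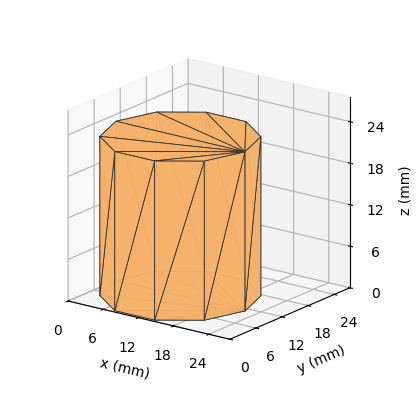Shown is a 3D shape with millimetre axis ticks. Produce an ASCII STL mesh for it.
Reading the render: the shape is a regular 10-sided prism (a cylinder approximated with 10 flat sides), circumscribed radius ≈ 11 mm, height ≈ 23 mm (dimensions read to the nearest mm from the axis ticks). For the STL, each face is triangulated and given an outward normal.

solid part
  facet normal 0.0000 0.0000 -1.0000
    outer loop
      vertex 14.4 21.5 0.0
      vertex 19.9 17.5 0.0
      vertex 22.0 11.0 0.0
    endloop
  endfacet
  facet normal 0.0000 0.0000 -1.0000
    outer loop
      vertex 7.6 21.5 0.0
      vertex 14.4 21.5 0.0
      vertex 22.0 11.0 0.0
    endloop
  endfacet
  facet normal 0.0000 0.0000 -1.0000
    outer loop
      vertex 2.1 17.5 0.0
      vertex 7.6 21.5 0.0
      vertex 22.0 11.0 0.0
    endloop
  endfacet
  facet normal 0.0000 0.0000 -1.0000
    outer loop
      vertex 0.0 11.0 0.0
      vertex 2.1 17.5 0.0
      vertex 22.0 11.0 0.0
    endloop
  endfacet
  facet normal 0.0000 0.0000 -1.0000
    outer loop
      vertex 2.1 4.5 0.0
      vertex 0.0 11.0 0.0
      vertex 22.0 11.0 0.0
    endloop
  endfacet
  facet normal 0.0000 0.0000 -1.0000
    outer loop
      vertex 7.6 0.5 0.0
      vertex 2.1 4.5 0.0
      vertex 22.0 11.0 0.0
    endloop
  endfacet
  facet normal 0.0000 0.0000 -1.0000
    outer loop
      vertex 14.4 0.5 0.0
      vertex 7.6 0.5 0.0
      vertex 22.0 11.0 0.0
    endloop
  endfacet
  facet normal 0.0000 0.0000 -1.0000
    outer loop
      vertex 19.9 4.5 0.0
      vertex 14.4 0.5 0.0
      vertex 22.0 11.0 0.0
    endloop
  endfacet
  facet normal 0.0000 0.0000 1.0000
    outer loop
      vertex 22.0 11.0 23.0
      vertex 19.9 17.5 23.0
      vertex 14.4 21.5 23.0
    endloop
  endfacet
  facet normal 0.0000 0.0000 1.0000
    outer loop
      vertex 22.0 11.0 23.0
      vertex 14.4 21.5 23.0
      vertex 7.6 21.5 23.0
    endloop
  endfacet
  facet normal 0.0000 0.0000 1.0000
    outer loop
      vertex 22.0 11.0 23.0
      vertex 7.6 21.5 23.0
      vertex 2.1 17.5 23.0
    endloop
  endfacet
  facet normal 0.0000 0.0000 1.0000
    outer loop
      vertex 22.0 11.0 23.0
      vertex 2.1 17.5 23.0
      vertex 0.0 11.0 23.0
    endloop
  endfacet
  facet normal 0.0000 0.0000 1.0000
    outer loop
      vertex 22.0 11.0 23.0
      vertex 0.0 11.0 23.0
      vertex 2.1 4.5 23.0
    endloop
  endfacet
  facet normal 0.0000 0.0000 1.0000
    outer loop
      vertex 22.0 11.0 23.0
      vertex 2.1 4.5 23.0
      vertex 7.6 0.5 23.0
    endloop
  endfacet
  facet normal 0.0000 0.0000 1.0000
    outer loop
      vertex 22.0 11.0 23.0
      vertex 7.6 0.5 23.0
      vertex 14.4 0.5 23.0
    endloop
  endfacet
  facet normal 0.0000 0.0000 1.0000
    outer loop
      vertex 22.0 11.0 23.0
      vertex 14.4 0.5 23.0
      vertex 19.9 4.5 23.0
    endloop
  endfacet
  facet normal 0.9516 0.3074 0.0000
    outer loop
      vertex 22.0 11.0 0.0
      vertex 19.9 17.5 0.0
      vertex 19.9 17.5 23.0
    endloop
  endfacet
  facet normal 0.9516 0.3074 0.0000
    outer loop
      vertex 22.0 11.0 0.0
      vertex 19.9 17.5 23.0
      vertex 22.0 11.0 23.0
    endloop
  endfacet
  facet normal 0.5882 0.8087 0.0000
    outer loop
      vertex 19.9 17.5 0.0
      vertex 14.4 21.5 0.0
      vertex 14.4 21.5 23.0
    endloop
  endfacet
  facet normal 0.5882 0.8087 0.0000
    outer loop
      vertex 19.9 17.5 0.0
      vertex 14.4 21.5 23.0
      vertex 19.9 17.5 23.0
    endloop
  endfacet
  facet normal 0.0000 1.0000 0.0000
    outer loop
      vertex 14.4 21.5 0.0
      vertex 7.6 21.5 0.0
      vertex 7.6 21.5 23.0
    endloop
  endfacet
  facet normal 0.0000 1.0000 0.0000
    outer loop
      vertex 14.4 21.5 0.0
      vertex 7.6 21.5 23.0
      vertex 14.4 21.5 23.0
    endloop
  endfacet
  facet normal -0.5882 0.8087 0.0000
    outer loop
      vertex 7.6 21.5 0.0
      vertex 2.1 17.5 0.0
      vertex 2.1 17.5 23.0
    endloop
  endfacet
  facet normal -0.5882 0.8087 0.0000
    outer loop
      vertex 7.6 21.5 0.0
      vertex 2.1 17.5 23.0
      vertex 7.6 21.5 23.0
    endloop
  endfacet
  facet normal -0.9516 0.3074 0.0000
    outer loop
      vertex 2.1 17.5 0.0
      vertex 0.0 11.0 0.0
      vertex 0.0 11.0 23.0
    endloop
  endfacet
  facet normal -0.9516 0.3074 0.0000
    outer loop
      vertex 2.1 17.5 0.0
      vertex 0.0 11.0 23.0
      vertex 2.1 17.5 23.0
    endloop
  endfacet
  facet normal -0.9516 -0.3074 0.0000
    outer loop
      vertex 0.0 11.0 0.0
      vertex 2.1 4.5 0.0
      vertex 2.1 4.5 23.0
    endloop
  endfacet
  facet normal -0.9516 -0.3074 0.0000
    outer loop
      vertex 0.0 11.0 0.0
      vertex 2.1 4.5 23.0
      vertex 0.0 11.0 23.0
    endloop
  endfacet
  facet normal -0.5882 -0.8087 0.0000
    outer loop
      vertex 2.1 4.5 0.0
      vertex 7.6 0.5 0.0
      vertex 7.6 0.5 23.0
    endloop
  endfacet
  facet normal -0.5882 -0.8087 0.0000
    outer loop
      vertex 2.1 4.5 0.0
      vertex 7.6 0.5 23.0
      vertex 2.1 4.5 23.0
    endloop
  endfacet
  facet normal 0.0000 -1.0000 0.0000
    outer loop
      vertex 7.6 0.5 0.0
      vertex 14.4 0.5 0.0
      vertex 14.4 0.5 23.0
    endloop
  endfacet
  facet normal 0.0000 -1.0000 0.0000
    outer loop
      vertex 7.6 0.5 0.0
      vertex 14.4 0.5 23.0
      vertex 7.6 0.5 23.0
    endloop
  endfacet
  facet normal 0.5882 -0.8087 0.0000
    outer loop
      vertex 14.4 0.5 0.0
      vertex 19.9 4.5 0.0
      vertex 19.9 4.5 23.0
    endloop
  endfacet
  facet normal 0.5882 -0.8087 0.0000
    outer loop
      vertex 14.4 0.5 0.0
      vertex 19.9 4.5 23.0
      vertex 14.4 0.5 23.0
    endloop
  endfacet
  facet normal 0.9516 -0.3074 0.0000
    outer loop
      vertex 19.9 4.5 0.0
      vertex 22.0 11.0 0.0
      vertex 22.0 11.0 23.0
    endloop
  endfacet
  facet normal 0.9516 -0.3074 0.0000
    outer loop
      vertex 19.9 4.5 0.0
      vertex 22.0 11.0 23.0
      vertex 19.9 4.5 23.0
    endloop
  endfacet
endsolid part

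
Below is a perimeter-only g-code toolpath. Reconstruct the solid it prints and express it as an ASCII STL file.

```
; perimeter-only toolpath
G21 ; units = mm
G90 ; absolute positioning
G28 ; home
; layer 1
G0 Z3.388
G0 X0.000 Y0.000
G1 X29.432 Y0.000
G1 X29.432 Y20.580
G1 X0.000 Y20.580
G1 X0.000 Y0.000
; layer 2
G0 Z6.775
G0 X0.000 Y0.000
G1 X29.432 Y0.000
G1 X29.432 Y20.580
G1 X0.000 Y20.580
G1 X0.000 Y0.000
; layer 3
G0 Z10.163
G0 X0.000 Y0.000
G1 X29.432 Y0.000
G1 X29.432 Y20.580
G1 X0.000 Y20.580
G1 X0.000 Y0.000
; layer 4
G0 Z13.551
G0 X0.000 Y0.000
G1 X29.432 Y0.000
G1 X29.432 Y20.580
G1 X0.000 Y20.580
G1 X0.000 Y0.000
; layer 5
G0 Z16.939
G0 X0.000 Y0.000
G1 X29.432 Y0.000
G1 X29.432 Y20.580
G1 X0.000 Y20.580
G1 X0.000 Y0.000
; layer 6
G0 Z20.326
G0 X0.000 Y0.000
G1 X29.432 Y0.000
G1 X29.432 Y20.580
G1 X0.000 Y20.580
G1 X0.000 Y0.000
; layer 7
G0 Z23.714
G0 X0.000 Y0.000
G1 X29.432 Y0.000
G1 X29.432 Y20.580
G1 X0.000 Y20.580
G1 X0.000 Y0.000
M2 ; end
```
solid part
  facet normal 0.0000 0.0000 -1.0000
    outer loop
      vertex 29.432 20.580 0.000
      vertex 29.432 0.000 0.000
      vertex 0.000 0.000 0.000
    endloop
  endfacet
  facet normal 0.0000 0.0000 -1.0000
    outer loop
      vertex 0.000 20.580 0.000
      vertex 29.432 20.580 0.000
      vertex 0.000 0.000 0.000
    endloop
  endfacet
  facet normal 0.0000 0.0000 1.0000
    outer loop
      vertex 0.000 0.000 23.714
      vertex 29.432 0.000 23.714
      vertex 29.432 20.580 23.714
    endloop
  endfacet
  facet normal 0.0000 0.0000 1.0000
    outer loop
      vertex 0.000 0.000 23.714
      vertex 29.432 20.580 23.714
      vertex 0.000 20.580 23.714
    endloop
  endfacet
  facet normal 0.0000 -1.0000 0.0000
    outer loop
      vertex 0.000 0.000 0.000
      vertex 29.432 0.000 0.000
      vertex 29.432 0.000 23.714
    endloop
  endfacet
  facet normal 0.0000 -1.0000 0.0000
    outer loop
      vertex 0.000 0.000 0.000
      vertex 29.432 0.000 23.714
      vertex 0.000 0.000 23.714
    endloop
  endfacet
  facet normal 0.0000 1.0000 0.0000
    outer loop
      vertex 29.432 20.580 23.714
      vertex 29.432 20.580 0.000
      vertex 0.000 20.580 0.000
    endloop
  endfacet
  facet normal 0.0000 1.0000 0.0000
    outer loop
      vertex 0.000 20.580 23.714
      vertex 29.432 20.580 23.714
      vertex 0.000 20.580 0.000
    endloop
  endfacet
  facet normal -1.0000 0.0000 0.0000
    outer loop
      vertex 0.000 20.580 23.714
      vertex 0.000 20.580 0.000
      vertex 0.000 0.000 0.000
    endloop
  endfacet
  facet normal -1.0000 0.0000 0.0000
    outer loop
      vertex 0.000 0.000 23.714
      vertex 0.000 20.580 23.714
      vertex 0.000 0.000 0.000
    endloop
  endfacet
  facet normal 1.0000 0.0000 0.0000
    outer loop
      vertex 29.432 0.000 0.000
      vertex 29.432 20.580 0.000
      vertex 29.432 20.580 23.714
    endloop
  endfacet
  facet normal 1.0000 0.0000 0.0000
    outer loop
      vertex 29.432 0.000 0.000
      vertex 29.432 20.580 23.714
      vertex 29.432 0.000 23.714
    endloop
  endfacet
endsolid part

The G0 Z moves step by Δz≈3.388 mm. Every layer's G1 loop is the same polygon, so the solid is a straight extrusion of it from z=0 to z≈23.7. Closing with flat bottom and top caps and triangulating gives 12 facets — a rectangular box, roughly 29.4 × 20.6 mm footprint and 23.7 mm tall.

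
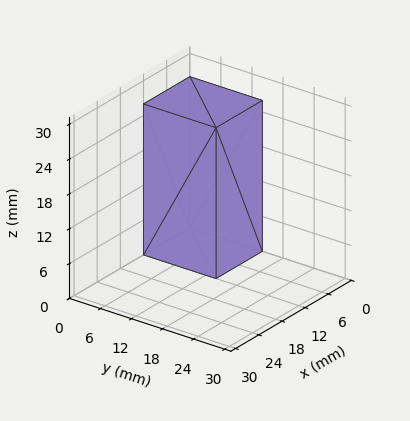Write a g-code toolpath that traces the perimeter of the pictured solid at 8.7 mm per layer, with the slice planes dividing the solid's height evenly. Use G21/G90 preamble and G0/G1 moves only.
Reading the render: the shape is a rectangular box, roughly 12 × 14 mm footprint and 26 mm tall (dimensions read to the nearest mm from the axis ticks). For the g-code, the solid's height is divided into equal slices at the stated Δz and each level perimeter traced with G1 moves after a G0 lift.

; perimeter-only toolpath
G21 ; units = mm
G90 ; absolute positioning
G28 ; home
; layer 1
G0 Z8.7
G0 X0.0 Y0.0
G1 X12.0 Y0.0
G1 X12.0 Y14.0
G1 X0.0 Y14.0
G1 X0.0 Y0.0
; layer 2
G0 Z17.3
G0 X0.0 Y0.0
G1 X12.0 Y0.0
G1 X12.0 Y14.0
G1 X0.0 Y14.0
G1 X0.0 Y0.0
; layer 3
G0 Z26.0
G0 X0.0 Y0.0
G1 X12.0 Y0.0
G1 X12.0 Y14.0
G1 X0.0 Y14.0
G1 X0.0 Y0.0
M2 ; end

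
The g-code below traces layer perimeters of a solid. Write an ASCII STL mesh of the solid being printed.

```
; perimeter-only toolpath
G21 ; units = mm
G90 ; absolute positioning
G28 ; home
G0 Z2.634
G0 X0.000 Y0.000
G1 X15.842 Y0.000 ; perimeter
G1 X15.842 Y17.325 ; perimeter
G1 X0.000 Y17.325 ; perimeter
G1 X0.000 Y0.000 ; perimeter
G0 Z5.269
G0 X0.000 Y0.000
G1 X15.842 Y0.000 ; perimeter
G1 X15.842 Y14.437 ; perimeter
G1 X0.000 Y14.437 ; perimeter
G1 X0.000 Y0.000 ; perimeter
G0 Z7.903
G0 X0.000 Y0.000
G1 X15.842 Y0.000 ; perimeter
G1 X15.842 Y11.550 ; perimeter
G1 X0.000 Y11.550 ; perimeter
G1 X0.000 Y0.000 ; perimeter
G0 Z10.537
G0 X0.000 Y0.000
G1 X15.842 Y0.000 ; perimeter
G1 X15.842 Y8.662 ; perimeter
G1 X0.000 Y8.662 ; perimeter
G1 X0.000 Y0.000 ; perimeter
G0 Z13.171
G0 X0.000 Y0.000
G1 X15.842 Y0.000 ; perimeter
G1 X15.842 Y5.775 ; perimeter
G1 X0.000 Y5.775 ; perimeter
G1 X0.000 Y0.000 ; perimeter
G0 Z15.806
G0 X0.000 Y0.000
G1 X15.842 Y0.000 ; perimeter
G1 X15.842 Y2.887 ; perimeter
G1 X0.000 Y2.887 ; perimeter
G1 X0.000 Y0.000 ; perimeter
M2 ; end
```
solid part
  facet normal 0.0000 0.0000 -1.0000
    outer loop
      vertex 15.842 20.212 0.000
      vertex 15.842 0.000 0.000
      vertex 0.000 0.000 0.000
    endloop
  endfacet
  facet normal 0.0000 0.0000 -1.0000
    outer loop
      vertex 0.000 20.212 0.000
      vertex 15.842 20.212 0.000
      vertex 0.000 0.000 0.000
    endloop
  endfacet
  facet normal 0.0000 -1.0000 0.0000
    outer loop
      vertex 0.000 0.000 0.000
      vertex 15.842 0.000 0.000
      vertex 15.842 0.000 18.440
    endloop
  endfacet
  facet normal 0.0000 -1.0000 0.0000
    outer loop
      vertex 0.000 0.000 0.000
      vertex 15.842 0.000 18.440
      vertex 0.000 0.000 18.440
    endloop
  endfacet
  facet normal 0.0000 0.6740 0.7387
    outer loop
      vertex 0.000 0.000 18.440
      vertex 15.842 0.000 18.440
      vertex 15.842 20.212 0.000
    endloop
  endfacet
  facet normal 0.0000 0.6740 0.7387
    outer loop
      vertex 0.000 0.000 18.440
      vertex 15.842 20.212 0.000
      vertex 0.000 20.212 0.000
    endloop
  endfacet
  facet normal -1.0000 0.0000 0.0000
    outer loop
      vertex 0.000 0.000 18.440
      vertex 0.000 20.212 0.000
      vertex 0.000 0.000 0.000
    endloop
  endfacet
  facet normal 1.0000 0.0000 0.0000
    outer loop
      vertex 15.842 0.000 0.000
      vertex 15.842 20.212 0.000
      vertex 15.842 0.000 18.440
    endloop
  endfacet
endsolid part

The G0 Z moves step by Δz≈2.634 mm. The G1 loops shrink linearly with z, so the solid tapers from its base footprint up to z≈18.4. Closing with a flat bottom cap and the tapered top and triangulating gives 8 facets — a wedge (ramp): 15.8 × 20.2 mm base, rising to 18.4 mm along the y=0 edge and sloping linearly to z=0 at y=20.2.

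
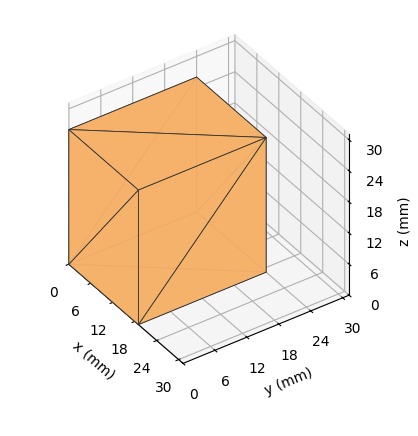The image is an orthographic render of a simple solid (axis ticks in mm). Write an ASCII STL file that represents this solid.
Reading the render: the shape is a rectangular box, roughly 19 × 24 mm footprint and 26 mm tall (dimensions read to the nearest mm from the axis ticks). For the STL, each face is triangulated and given an outward normal.

solid part
  facet normal 0.0000 0.0000 -1.0000
    outer loop
      vertex 19.000 24.000 0.000
      vertex 19.000 0.000 0.000
      vertex 0.000 0.000 0.000
    endloop
  endfacet
  facet normal 0.0000 0.0000 -1.0000
    outer loop
      vertex 0.000 24.000 0.000
      vertex 19.000 24.000 0.000
      vertex 0.000 0.000 0.000
    endloop
  endfacet
  facet normal 0.0000 0.0000 1.0000
    outer loop
      vertex 0.000 0.000 26.000
      vertex 19.000 0.000 26.000
      vertex 19.000 24.000 26.000
    endloop
  endfacet
  facet normal 0.0000 0.0000 1.0000
    outer loop
      vertex 0.000 0.000 26.000
      vertex 19.000 24.000 26.000
      vertex 0.000 24.000 26.000
    endloop
  endfacet
  facet normal 0.0000 -1.0000 0.0000
    outer loop
      vertex 0.000 0.000 0.000
      vertex 19.000 0.000 0.000
      vertex 19.000 0.000 26.000
    endloop
  endfacet
  facet normal 0.0000 -1.0000 0.0000
    outer loop
      vertex 0.000 0.000 0.000
      vertex 19.000 0.000 26.000
      vertex 0.000 0.000 26.000
    endloop
  endfacet
  facet normal 0.0000 1.0000 0.0000
    outer loop
      vertex 19.000 24.000 26.000
      vertex 19.000 24.000 0.000
      vertex 0.000 24.000 0.000
    endloop
  endfacet
  facet normal 0.0000 1.0000 0.0000
    outer loop
      vertex 0.000 24.000 26.000
      vertex 19.000 24.000 26.000
      vertex 0.000 24.000 0.000
    endloop
  endfacet
  facet normal -1.0000 0.0000 0.0000
    outer loop
      vertex 0.000 24.000 26.000
      vertex 0.000 24.000 0.000
      vertex 0.000 0.000 0.000
    endloop
  endfacet
  facet normal -1.0000 0.0000 0.0000
    outer loop
      vertex 0.000 0.000 26.000
      vertex 0.000 24.000 26.000
      vertex 0.000 0.000 0.000
    endloop
  endfacet
  facet normal 1.0000 0.0000 0.0000
    outer loop
      vertex 19.000 0.000 0.000
      vertex 19.000 24.000 0.000
      vertex 19.000 24.000 26.000
    endloop
  endfacet
  facet normal 1.0000 0.0000 0.0000
    outer loop
      vertex 19.000 0.000 0.000
      vertex 19.000 24.000 26.000
      vertex 19.000 0.000 26.000
    endloop
  endfacet
endsolid part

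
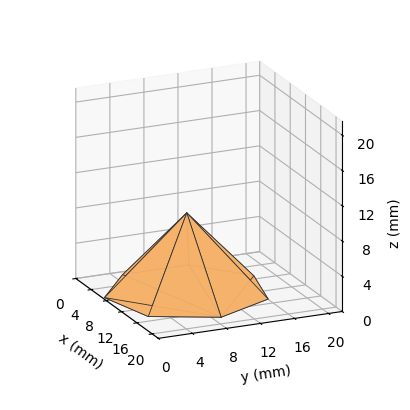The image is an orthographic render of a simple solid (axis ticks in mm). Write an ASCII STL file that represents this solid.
Reading the render: the shape is a regular 7-sided pyramid, base circumscribed radius ≈ 9 mm, apex at z ≈ 9 mm (dimensions read to the nearest mm from the axis ticks). For the STL, each face is triangulated and given an outward normal.

solid part
  facet normal 0.0000 0.0000 -1.0000
    outer loop
      vertex 7.00 17.77 0.00
      vertex 14.61 16.04 0.00
      vertex 18.00 9.00 0.00
    endloop
  endfacet
  facet normal 0.0000 0.0000 -1.0000
    outer loop
      vertex 0.89 12.90 0.00
      vertex 7.00 17.77 0.00
      vertex 18.00 9.00 0.00
    endloop
  endfacet
  facet normal 0.0000 0.0000 -1.0000
    outer loop
      vertex 0.89 5.10 0.00
      vertex 0.89 12.90 0.00
      vertex 18.00 9.00 0.00
    endloop
  endfacet
  facet normal 0.0000 0.0000 -1.0000
    outer loop
      vertex 7.00 0.23 0.00
      vertex 0.89 5.10 0.00
      vertex 18.00 9.00 0.00
    endloop
  endfacet
  facet normal 0.0000 0.0000 -1.0000
    outer loop
      vertex 14.61 1.96 0.00
      vertex 7.00 0.23 0.00
      vertex 18.00 9.00 0.00
    endloop
  endfacet
  facet normal 0.6694 0.3223 0.6694
    outer loop
      vertex 18.00 9.00 0.00
      vertex 14.61 16.04 0.00
      vertex 9.00 9.00 9.00
    endloop
  endfacet
  facet normal 0.1647 0.7245 0.6694
    outer loop
      vertex 14.61 16.04 0.00
      vertex 7.00 17.77 0.00
      vertex 9.00 9.00 9.00
    endloop
  endfacet
  facet normal -0.4632 0.5811 0.6692
    outer loop
      vertex 7.00 17.77 0.00
      vertex 0.89 12.90 0.00
      vertex 9.00 9.00 9.00
    endloop
  endfacet
  facet normal -0.7429 0.0000 0.6694
    outer loop
      vertex 0.89 12.90 0.00
      vertex 0.89 5.10 0.00
      vertex 9.00 9.00 9.00
    endloop
  endfacet
  facet normal -0.4632 -0.5811 0.6692
    outer loop
      vertex 0.89 5.10 0.00
      vertex 7.00 0.23 0.00
      vertex 9.00 9.00 9.00
    endloop
  endfacet
  facet normal 0.1647 -0.7245 0.6694
    outer loop
      vertex 7.00 0.23 0.00
      vertex 14.61 1.96 0.00
      vertex 9.00 9.00 9.00
    endloop
  endfacet
  facet normal 0.6694 -0.3223 0.6694
    outer loop
      vertex 14.61 1.96 0.00
      vertex 18.00 9.00 0.00
      vertex 9.00 9.00 9.00
    endloop
  endfacet
endsolid part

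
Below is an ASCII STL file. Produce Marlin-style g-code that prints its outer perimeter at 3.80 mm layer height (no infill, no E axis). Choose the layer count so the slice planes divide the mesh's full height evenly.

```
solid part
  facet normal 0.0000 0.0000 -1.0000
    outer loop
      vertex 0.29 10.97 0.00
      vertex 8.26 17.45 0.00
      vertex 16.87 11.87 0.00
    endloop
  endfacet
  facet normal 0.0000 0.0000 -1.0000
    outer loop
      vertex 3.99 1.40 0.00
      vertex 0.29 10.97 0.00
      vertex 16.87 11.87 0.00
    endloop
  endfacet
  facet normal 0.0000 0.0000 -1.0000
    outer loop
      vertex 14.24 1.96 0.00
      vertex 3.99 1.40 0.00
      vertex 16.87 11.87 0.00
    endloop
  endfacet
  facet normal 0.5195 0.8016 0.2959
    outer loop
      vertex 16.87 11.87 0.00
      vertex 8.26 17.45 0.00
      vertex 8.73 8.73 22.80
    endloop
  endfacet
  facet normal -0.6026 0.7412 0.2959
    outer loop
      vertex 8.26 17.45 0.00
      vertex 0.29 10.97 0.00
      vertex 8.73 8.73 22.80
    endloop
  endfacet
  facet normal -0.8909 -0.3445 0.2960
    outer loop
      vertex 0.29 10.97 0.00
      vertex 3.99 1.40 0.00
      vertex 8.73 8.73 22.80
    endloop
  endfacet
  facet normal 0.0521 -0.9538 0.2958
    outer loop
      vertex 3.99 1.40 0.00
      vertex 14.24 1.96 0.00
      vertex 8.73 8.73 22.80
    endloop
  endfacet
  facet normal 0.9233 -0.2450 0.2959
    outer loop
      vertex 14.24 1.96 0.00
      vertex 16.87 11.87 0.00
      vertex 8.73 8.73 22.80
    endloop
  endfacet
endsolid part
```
; perimeter-only toolpath
G21 ; units = mm
G90 ; absolute positioning
G28 ; home
; layer 1
G0 Z3.80
G0 X15.51 Y11.35
G1 X8.34 Y16.00
G1 X1.70 Y10.60
G1 X4.78 Y2.62
G1 X13.32 Y3.09
G1 X15.51 Y11.35
; layer 2
G0 Z7.60
G0 X14.16 Y10.82
G1 X8.42 Y14.54
G1 X3.10 Y10.22
G1 X5.57 Y3.84
G1 X12.40 Y4.22
G1 X14.16 Y10.82
; layer 3
G0 Z11.40
G0 X12.80 Y10.30
G1 X8.50 Y13.09
G1 X4.51 Y9.85
G1 X6.36 Y5.07
G1 X11.48 Y5.35
G1 X12.80 Y10.30
; layer 4
G0 Z15.20
G0 X11.44 Y9.78
G1 X8.57 Y11.64
G1 X5.92 Y9.48
G1 X7.15 Y6.29
G1 X10.57 Y6.47
G1 X11.44 Y9.78
; layer 5
G0 Z19.00
G0 X10.09 Y9.25
G1 X8.65 Y10.18
G1 X7.32 Y9.10
G1 X7.94 Y7.51
G1 X9.65 Y7.60
G1 X10.09 Y9.25
M2 ; end

The solid is a regular 5-sided pyramid, base circumscribed radius ≈ 8.73 mm, apex at z ≈ 22.8 mm. Slicing at Δz = 3.80 mm — 6 equal slices spanning the solid's height, so layer i sits at z = i·h/6 — gives 5 non-empty perimeters. Each is a 5-segment closed polygon; G0 lifts to the layer z and rapids to the start vertex, then G1 traces the edges. The cross-section shrinks linearly with z (the slice at the apex is degenerate and omitted).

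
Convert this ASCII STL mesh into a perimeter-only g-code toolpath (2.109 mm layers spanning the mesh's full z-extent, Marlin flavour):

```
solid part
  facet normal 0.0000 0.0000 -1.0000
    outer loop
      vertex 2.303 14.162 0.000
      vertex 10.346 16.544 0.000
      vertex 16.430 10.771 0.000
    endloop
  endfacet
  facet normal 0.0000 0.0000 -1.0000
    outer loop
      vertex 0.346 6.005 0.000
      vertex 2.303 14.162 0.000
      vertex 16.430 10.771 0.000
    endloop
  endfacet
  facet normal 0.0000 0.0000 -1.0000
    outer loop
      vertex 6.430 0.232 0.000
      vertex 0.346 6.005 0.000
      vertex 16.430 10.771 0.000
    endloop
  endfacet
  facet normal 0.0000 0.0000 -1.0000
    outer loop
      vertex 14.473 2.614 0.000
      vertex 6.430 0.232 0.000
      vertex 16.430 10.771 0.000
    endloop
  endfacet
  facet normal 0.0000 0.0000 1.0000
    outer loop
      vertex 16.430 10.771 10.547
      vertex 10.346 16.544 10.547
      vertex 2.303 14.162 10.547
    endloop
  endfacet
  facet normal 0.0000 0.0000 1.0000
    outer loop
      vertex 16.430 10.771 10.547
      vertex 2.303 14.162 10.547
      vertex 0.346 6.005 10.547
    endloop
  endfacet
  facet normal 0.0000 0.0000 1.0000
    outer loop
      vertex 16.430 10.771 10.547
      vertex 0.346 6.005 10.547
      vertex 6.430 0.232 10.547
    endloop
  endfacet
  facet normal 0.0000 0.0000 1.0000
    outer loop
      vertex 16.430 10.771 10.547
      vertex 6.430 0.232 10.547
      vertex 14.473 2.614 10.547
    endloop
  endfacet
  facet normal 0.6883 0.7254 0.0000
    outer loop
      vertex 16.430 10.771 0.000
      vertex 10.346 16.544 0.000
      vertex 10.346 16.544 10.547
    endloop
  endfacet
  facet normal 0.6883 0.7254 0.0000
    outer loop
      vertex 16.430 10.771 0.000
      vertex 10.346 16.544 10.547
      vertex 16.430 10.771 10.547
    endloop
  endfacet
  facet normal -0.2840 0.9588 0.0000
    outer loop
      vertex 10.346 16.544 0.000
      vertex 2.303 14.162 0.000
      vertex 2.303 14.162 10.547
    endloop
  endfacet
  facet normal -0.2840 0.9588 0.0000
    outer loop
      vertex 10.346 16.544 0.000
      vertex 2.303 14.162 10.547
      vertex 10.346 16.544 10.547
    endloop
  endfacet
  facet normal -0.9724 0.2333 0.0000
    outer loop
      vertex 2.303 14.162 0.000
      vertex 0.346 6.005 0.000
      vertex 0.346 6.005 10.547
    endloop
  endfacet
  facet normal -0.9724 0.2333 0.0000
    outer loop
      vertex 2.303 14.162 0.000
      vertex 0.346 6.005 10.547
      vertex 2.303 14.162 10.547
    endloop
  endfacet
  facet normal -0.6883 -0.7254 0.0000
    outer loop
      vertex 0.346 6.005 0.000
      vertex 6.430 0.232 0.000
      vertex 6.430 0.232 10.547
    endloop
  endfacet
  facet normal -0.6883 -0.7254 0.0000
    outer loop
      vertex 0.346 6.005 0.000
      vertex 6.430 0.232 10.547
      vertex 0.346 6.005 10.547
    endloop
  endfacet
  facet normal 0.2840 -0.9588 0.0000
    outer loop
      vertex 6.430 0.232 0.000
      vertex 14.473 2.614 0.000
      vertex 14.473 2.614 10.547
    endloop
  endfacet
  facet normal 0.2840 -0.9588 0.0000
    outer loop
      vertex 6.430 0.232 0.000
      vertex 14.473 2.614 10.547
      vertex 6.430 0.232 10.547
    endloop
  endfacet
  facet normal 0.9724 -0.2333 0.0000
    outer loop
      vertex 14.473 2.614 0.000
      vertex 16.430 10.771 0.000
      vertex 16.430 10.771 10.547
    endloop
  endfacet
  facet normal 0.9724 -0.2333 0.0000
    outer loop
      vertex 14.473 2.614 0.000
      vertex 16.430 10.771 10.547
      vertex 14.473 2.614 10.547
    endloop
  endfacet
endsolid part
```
; perimeter-only toolpath
G21 ; units = mm
G90 ; absolute positioning
G28 ; home
; layer 1
G0 Z2.109
G0 X16.430 Y10.771
G1 X10.346 Y16.544
G1 X2.303 Y14.162
G1 X0.346 Y6.005
G1 X6.430 Y0.232
G1 X14.473 Y2.614
G1 X16.430 Y10.771
; layer 2
G0 Z4.219
G0 X16.430 Y10.771
G1 X10.346 Y16.544
G1 X2.303 Y14.162
G1 X0.346 Y6.005
G1 X6.430 Y0.232
G1 X14.473 Y2.614
G1 X16.430 Y10.771
; layer 3
G0 Z6.328
G0 X16.430 Y10.771
G1 X10.346 Y16.544
G1 X2.303 Y14.162
G1 X0.346 Y6.005
G1 X6.430 Y0.232
G1 X14.473 Y2.614
G1 X16.430 Y10.771
; layer 4
G0 Z8.438
G0 X16.430 Y10.771
G1 X10.346 Y16.544
G1 X2.303 Y14.162
G1 X0.346 Y6.005
G1 X6.430 Y0.232
G1 X14.473 Y2.614
G1 X16.430 Y10.771
; layer 5
G0 Z10.547
G0 X16.430 Y10.771
G1 X10.346 Y16.544
G1 X2.303 Y14.162
G1 X0.346 Y6.005
G1 X6.430 Y0.232
G1 X14.473 Y2.614
G1 X16.430 Y10.771
M2 ; end

The solid is a regular 6-sided prism (a cylinder approximated with 6 flat sides), circumscribed radius ≈ 8.39 mm, height ≈ 10.5 mm. Slicing at Δz = 2.109 mm — 5 equal slices spanning the solid's height, so layer i sits at z = i·h/5 — gives 5 non-empty perimeters. Each is a 6-segment closed polygon; G0 lifts to the layer z and rapids to the start vertex, then G1 traces the edges.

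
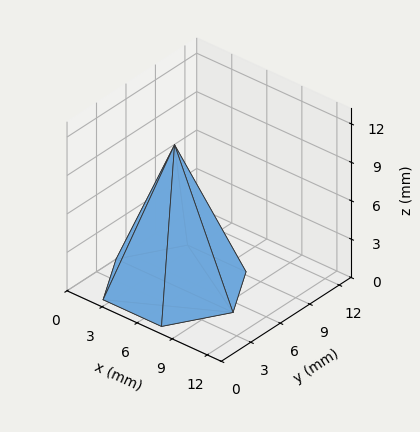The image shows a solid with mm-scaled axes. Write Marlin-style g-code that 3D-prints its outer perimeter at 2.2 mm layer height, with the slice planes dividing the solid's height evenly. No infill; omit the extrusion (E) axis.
Reading the render: the shape is a regular 6-sided pyramid, base circumscribed radius ≈ 5 mm, apex at z ≈ 11 mm (dimensions read to the nearest mm from the axis ticks). For the g-code, the solid's height is divided into equal slices at the stated Δz and each level perimeter traced with G1 moves after a G0 lift.

; perimeter-only toolpath
G21 ; units = mm
G90 ; absolute positioning
G28 ; home
; layer 1
G0 Z2.2
G0 X9.0 Y5.0
G1 X7.0 Y8.4
G1 X3.0 Y8.4
G1 X1.0 Y5.0
G1 X3.0 Y1.6
G1 X7.0 Y1.6
G1 X9.0 Y5.0
; layer 2
G0 Z4.4
G0 X8.0 Y5.0
G1 X6.5 Y7.6
G1 X3.5 Y7.6
G1 X2.0 Y5.0
G1 X3.5 Y2.4
G1 X6.5 Y2.4
G1 X8.0 Y5.0
; layer 3
G0 Z6.6
G0 X7.0 Y5.0
G1 X6.0 Y6.7
G1 X4.0 Y6.7
G1 X3.0 Y5.0
G1 X4.0 Y3.3
G1 X6.0 Y3.3
G1 X7.0 Y5.0
; layer 4
G0 Z8.8
G0 X6.0 Y5.0
G1 X5.5 Y5.9
G1 X4.5 Y5.9
G1 X4.0 Y5.0
G1 X4.5 Y4.1
G1 X5.5 Y4.1
G1 X6.0 Y5.0
M2 ; end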